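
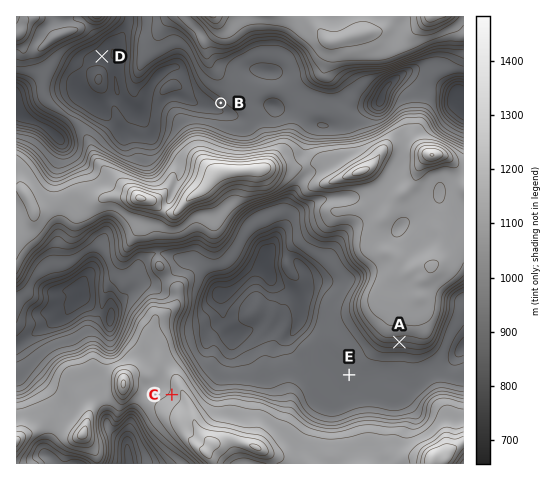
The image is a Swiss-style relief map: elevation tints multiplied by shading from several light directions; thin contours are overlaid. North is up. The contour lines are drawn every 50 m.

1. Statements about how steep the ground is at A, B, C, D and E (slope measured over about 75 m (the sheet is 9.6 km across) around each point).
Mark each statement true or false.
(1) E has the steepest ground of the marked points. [false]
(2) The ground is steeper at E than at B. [false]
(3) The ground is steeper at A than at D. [true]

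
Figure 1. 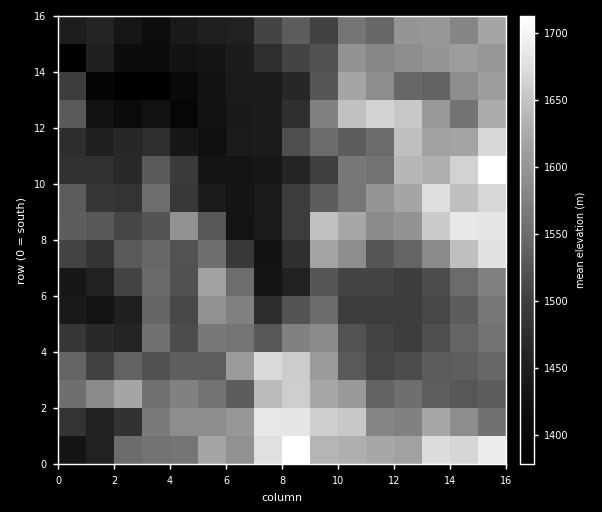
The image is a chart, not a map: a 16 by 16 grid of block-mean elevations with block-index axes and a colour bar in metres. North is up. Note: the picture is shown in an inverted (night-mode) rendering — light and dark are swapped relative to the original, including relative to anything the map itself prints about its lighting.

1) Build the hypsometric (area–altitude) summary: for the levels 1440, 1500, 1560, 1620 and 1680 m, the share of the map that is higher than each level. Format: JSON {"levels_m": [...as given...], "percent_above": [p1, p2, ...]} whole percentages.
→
{"levels_m": [1440, 1500, 1560, 1620, 1680], "percent_above": [86, 66, 37, 18, 5]}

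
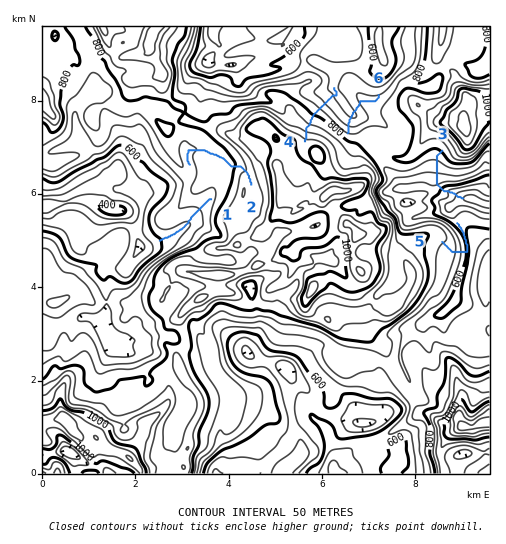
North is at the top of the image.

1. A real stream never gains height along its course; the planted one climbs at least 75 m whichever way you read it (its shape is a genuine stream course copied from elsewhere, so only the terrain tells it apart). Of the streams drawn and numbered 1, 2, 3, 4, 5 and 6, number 6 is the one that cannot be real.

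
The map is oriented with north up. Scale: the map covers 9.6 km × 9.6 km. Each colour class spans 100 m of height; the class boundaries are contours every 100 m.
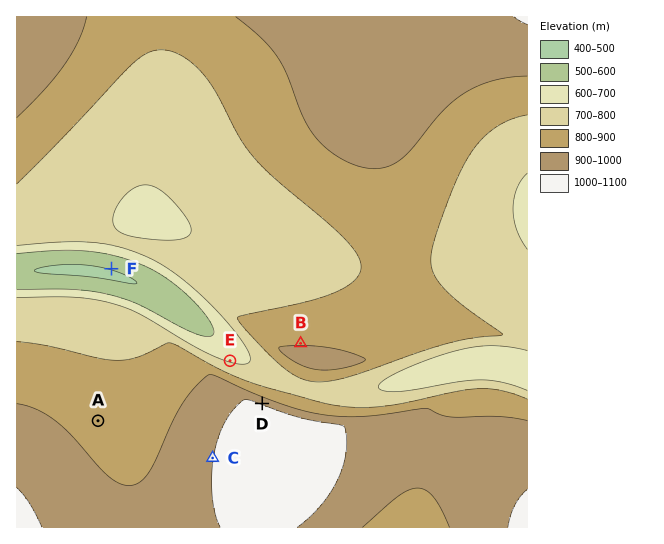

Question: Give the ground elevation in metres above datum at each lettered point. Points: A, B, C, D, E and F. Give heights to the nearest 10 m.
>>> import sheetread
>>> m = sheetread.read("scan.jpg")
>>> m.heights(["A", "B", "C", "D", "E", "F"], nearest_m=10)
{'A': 870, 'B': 890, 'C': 1000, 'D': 980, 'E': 690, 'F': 500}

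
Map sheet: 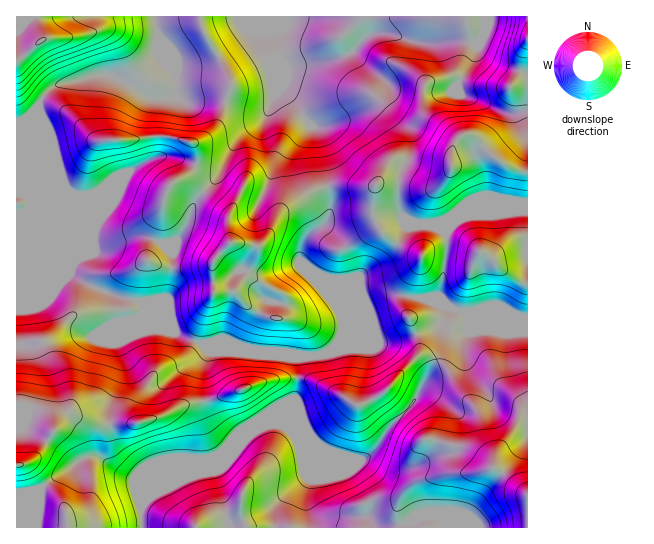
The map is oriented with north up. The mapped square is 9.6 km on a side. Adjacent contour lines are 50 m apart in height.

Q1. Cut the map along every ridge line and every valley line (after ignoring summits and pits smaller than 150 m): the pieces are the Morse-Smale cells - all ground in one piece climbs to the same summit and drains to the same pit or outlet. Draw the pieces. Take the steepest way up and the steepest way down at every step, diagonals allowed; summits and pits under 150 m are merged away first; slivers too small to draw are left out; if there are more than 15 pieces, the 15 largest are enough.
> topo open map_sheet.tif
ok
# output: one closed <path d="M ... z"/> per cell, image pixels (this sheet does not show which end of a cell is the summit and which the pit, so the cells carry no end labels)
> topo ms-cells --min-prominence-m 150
<path d="M485 16l-330 0 4 19 17 40 0 19-3 3-20 2-40-23-16-1-22 6-12 2-12 5-8 9-4 10-12 12-11 4 0 90 9-1 7-7 9-24 1-57 1 86 27 65 24 13 20 8 27 7 2 7 14 14 40 19 10 1 7-3 11 0 29 10 28 1 15 7 0 28-2 11-54 33-22 24-36 16-16 16-18 10-8 9 1 22 386-1 0-209-10-1-20-8-19 0-14 4-35-14-12 0-17-4-19 0-15 5-8 15-16 17 0-13-7-14-32-35-4-8 0-11 4-10 5-6 16-12 6-14-11-71-4-9-11-10-14-21-10-8-2-7 0-23 11 8 48-9 13-6 15-16 8-4 15 0 29 10 49-2 7 3 9-9z"/><path d="M527 16l-41 0-3 19-9 9-7-3-49 2-29-10-15 0-8 4-15 16-13 6-48 9-11-7 0 22 2 7 10 8 14 21 11 10 3 5 12 67-2 14-4 8-16 12-8 11-1 16 4 8 32 35 7 14 0 13 16-17 8-15 15-5 19 0 17 4 12 0 35 14 14-4 19 0 20 8 10 0z"/><path d="M42 124l-1 57-9 24-7 7-9 2 0 313 125 1 0-22 8-9 18-10 16-16 36-16 22-24 54-33 2-11 0-28-15-7-28-1-29-10-11 0-7 3-10-1-40-19-14-14-2-7-27-7-20-8-24-13-27-65z"/><path d="M154 16l-137 0-1 106 11-3 12-12 4-10 8-9 12-5 12-2 22-6 16 1 40 23 20-2 3-3 0-19-17-40z"/>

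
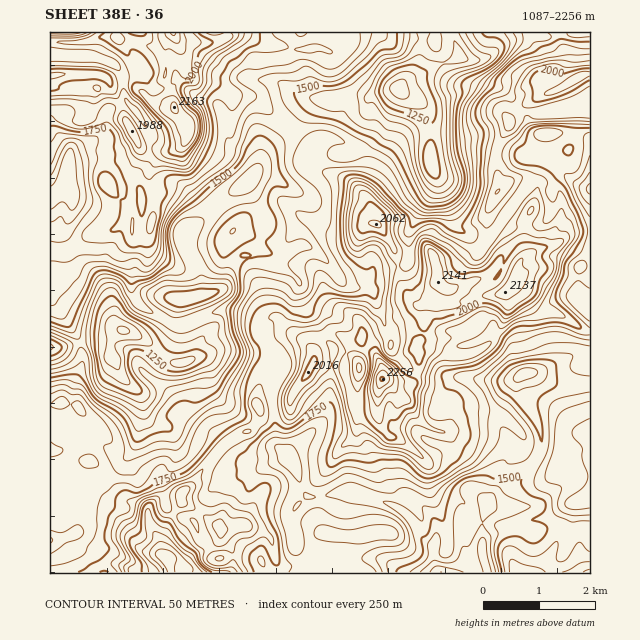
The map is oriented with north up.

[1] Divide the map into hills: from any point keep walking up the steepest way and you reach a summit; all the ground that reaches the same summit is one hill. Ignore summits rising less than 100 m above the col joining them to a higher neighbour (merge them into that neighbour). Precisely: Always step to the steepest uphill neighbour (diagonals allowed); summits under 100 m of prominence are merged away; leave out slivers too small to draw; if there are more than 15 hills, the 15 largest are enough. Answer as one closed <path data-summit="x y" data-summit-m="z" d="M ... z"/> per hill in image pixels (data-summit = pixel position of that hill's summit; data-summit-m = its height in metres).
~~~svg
<path data-summit="383 379" data-summit-m="2256" d="M246 184l-25 16-23 24-13 10-2 6 3 10 14 24 2 19-5 4-19 3-13 26-13 12-8 2 6 3 13 14 10 6 10 0 38-13 50 5 10 4 1 12-10 21 3 46 3 9 7 5 10 14 7 23 5 7-11 10-6 11 0 9 6 22 13 14 5 2-6 2-6 7 185 0 1-4-6-17 0-31 6-18 16-9 30-30 7-16 0-15-13-28 0-12-4-15-3-2-7 4-19 1-26-4-37 0-21-7-19-20-10-36-7-18-5-6-20-3-5-3-14-18-15-14-9-6-9 0-14 9-11 0-15-8 6-16 1-11z"/><path data-summit="173 33" data-summit-m="2212" d="M422 32l-372 0 0 22 41 2 11 3 14 7 6 11 23-6 2 10 6 7 16-1 8-9 21 19 11 3 10 6 5 13 4 21 7 6 11 3 6 6 5 6 0 8 7-15 31-27 19-26 5-3 13 0 20-5 18 4 4-3 26-6 13-14 6-12 4-21z"/><path data-summit="167 558" data-summit-m="2249" d="M126 331l-5 0-7 6-2 6 0 12 9 21 20 20 2 18-5 13-1 14-6 11-16 19-10 7-10 3-5 5-8 23-4 21-4 4 5 11 17 14 6 14 199 0 7-7 6-2-18-16-6-22 0-9 3-7 14-14-5-7-7-23-10-14-7-5-3-9-3-46 10-21-1-12-10-4-50-5-38 13-10 0-10-6-13-14z"/><path data-summit="438 282" data-summit-m="2141" d="M566 176l-6 1-9 12 1 18-6 14-10 4-21 1-13-7-17 26-28-18-22-51 0 10-16 26-10 21-2 29-5 4-28 4-6 11-9 7 8 0 7 5 11 30 1 10 4 7 0 7 21 23 21 7 37 0 9 3 29 1 19-8 14-2 31-15 19-1 0-50-7-6-5-16 1-15 2-2 9-1 0-76-13-5z"/><path data-summit="580 76" data-summit-m="2086" d="M590 32l-21 0-12 4-28 0-17 3-11 6-17 14-15 1-12-3-25 10-7 6-20 8-5 5-1 3 3 4 17 8 9 12 3 18 0 34 26 62 26 18 5-2 16-27 24-31 7-16 0-11 3-1 3-17 4-7 28 0 17 5z"/><path data-summit="376 224" data-summit-m="2062" d="M398 88l-21 6-6 5 0 32-6 13-10 9-23 2-13 5-25 26-4 1-26-13-8 0-9 9 18 37-1 11-6 13 2 5 13 6 11 0 14-9 9 0 9 6 17 16 5 10 12 9 12 0 12-17 28-4 5-4 2-29 10-21 16-26 0-12-5-17 1-26-3-18-9-12-12-6z"/><path data-summit="583 499" data-summit-m="1683" d="M535 373l-9 0-3 3 4 10 1 19 13 28 0 15-7 16-30 30-16 9-6 18 1 21 4-6 18-7 30 3 17-7 10 0 8 10 10-7 10 0 0-143-34-1z"/><path data-summit="174 107" data-summit-m="2163" d="M145 71l-22 5 0 14 3 10 14 16 10 18-2 28-12 14 5 20 11-2 18-8 11 1 18 19 1 16 21-22 25-16 6-6 5-7 0-10-11-12-11-3-7-6-7-30-6-8-17-5-21-19-8 9-16 1-6-7z"/><path data-summit="55 75" data-summit-m="2061" d="M64 55l-14 0 0 142 9-4 6-8 4-31 5-5 27-13 5-6 1-17 7-6 13-5-4-12 0-12-7-12-25-10z"/><path data-summit="590 572" data-summit-m="1662" d="M562 525l-10 0-17 7-30-3-18 7-5 7 0 9 6 20 102 1 0-43-10-2-10 7z"/>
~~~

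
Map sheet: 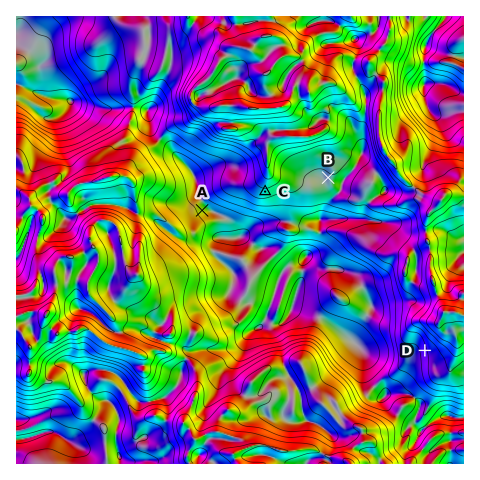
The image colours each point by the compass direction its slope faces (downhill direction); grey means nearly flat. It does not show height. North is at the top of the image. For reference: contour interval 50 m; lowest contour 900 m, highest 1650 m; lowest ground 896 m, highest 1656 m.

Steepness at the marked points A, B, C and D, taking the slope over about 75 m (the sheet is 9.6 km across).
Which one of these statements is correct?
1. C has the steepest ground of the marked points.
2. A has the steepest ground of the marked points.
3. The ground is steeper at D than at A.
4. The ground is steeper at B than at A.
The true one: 3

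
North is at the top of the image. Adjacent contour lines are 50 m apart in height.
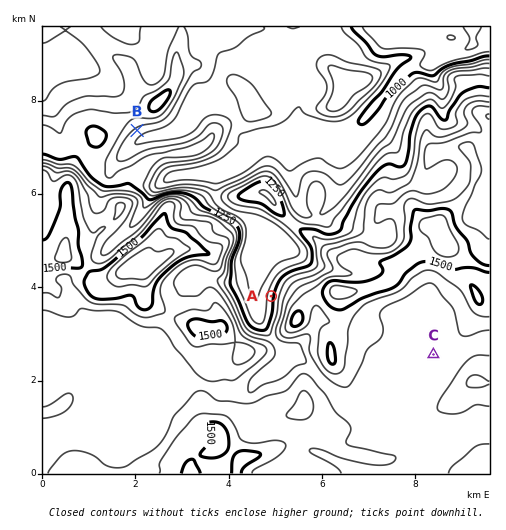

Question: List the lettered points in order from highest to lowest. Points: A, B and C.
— C A B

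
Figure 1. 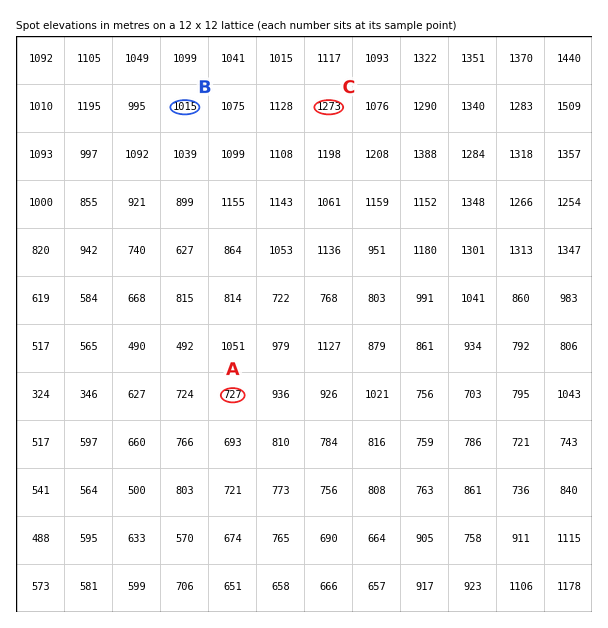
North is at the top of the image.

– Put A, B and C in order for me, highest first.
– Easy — C B A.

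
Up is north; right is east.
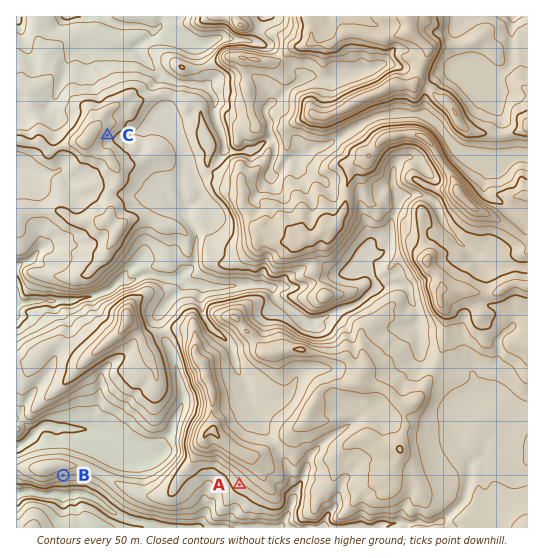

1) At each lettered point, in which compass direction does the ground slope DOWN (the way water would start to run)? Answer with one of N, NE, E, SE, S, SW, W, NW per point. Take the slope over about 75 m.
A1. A SW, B S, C SE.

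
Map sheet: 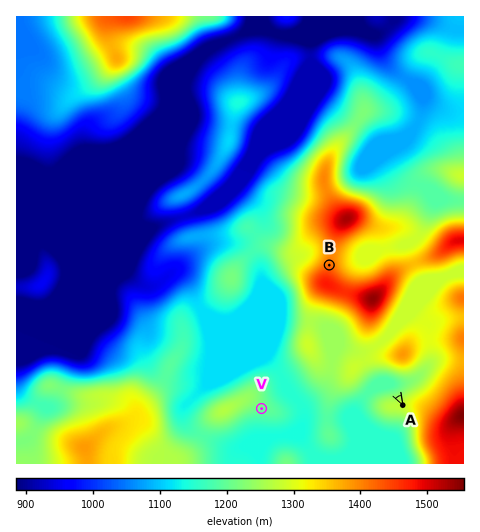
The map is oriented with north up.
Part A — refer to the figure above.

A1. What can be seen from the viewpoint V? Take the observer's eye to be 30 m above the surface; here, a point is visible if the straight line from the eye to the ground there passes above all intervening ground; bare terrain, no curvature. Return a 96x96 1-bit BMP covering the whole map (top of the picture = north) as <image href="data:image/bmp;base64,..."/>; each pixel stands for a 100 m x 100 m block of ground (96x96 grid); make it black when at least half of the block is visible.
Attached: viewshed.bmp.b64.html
<image width="96" height="96" href="data:image/bmp;base64,Qk2+BAAAAAAAAD4AAAAoAAAAYAAAAGAAAAABAAEAAAAAAIAEAAATCwAAEwsAAAIAAAAAAAAA////AAAAAAAAAOfwP///8/8AD/gAAOfwf/////AAD/AAAff5/////+AAH/AAAff//////+AAP/AAAPP//////+AAf/AAAHn/gP////AB//AAAD3+AA////AD//AAABwcAAf///AH//gAAAAMAAf//+AP//wAAAAAAA///+Afv/4AAAAAAAf//+Afv/4AAAAAAAf//+Afv/8AAAAAAAP///Af//8AAAAAAAD///Af//8AAAAAAAA///gP//8AAAAAAAAf//4D//4AAAAAAAAH//4AP/4AAAAAAAAD//8AH/4AAAAAAAAB//8AD/4AAAAAAAAB//8AEf4AAAAAAAAB/88AcH8AAAAAAAAB/4cB4D8AAAAAAAAB/wcD4A8AAAAAAAAB/wMD4AcAAAAAAAAB/gDj4AMAAAAAAAAB/gDx4AEAAAAAAAAD/AD4YAAAAAAAAAAD+AD4YAAAAAAAAAAD+AD4IAAAAAAAAAAH/AD4AAAAAAAAAAAH/AH4AAAAAAAAAAAP/gH4AAAAAAAAAAAP/wf4AAAAAAAAAAAP///4AD8AAAAAAAAf///4AB8AAAAAAAef///wAB8AAAAAAA////4AAA4AAAAAAB////AAAAAAAAAAAB///8AAAAAAAAAAAA///wAAAAAAAAAAAAH//AAAAAAAAAAAAAD/8AAAAAAAAAAAAAD/8AAAAAAAAAAAAAB/8AAAAAAAAAAAAAA/8AAAAAAAAAAAAAA/8AAAAAAAAAAAAAAeGAAAAAAAAAAAAAAADAAAAAAAAAAAAAAgDgAAAAAAAAAAAABgD4AAAAAAAAAAAADgD8AAAAAAAAAAAAAAD+AAAAAAAAAAAAAAD+AAAAAAAAAAAAAAAAAAAAAAAAAAAAAAAAAAAAAAAAAAAAAAAAAAAAAAAAAAAAAAAAAAAAAAAAAAAAAAAAAAAAAAAAAAAAAAAAAAAAAAAAAAAAAAAAAAAAAAAAAAAAAAAAAAAAAAAAAAAAAAAAAAAAAAAAAAAAAAAAAAAAAAAAAAAAAAAAAAAAAAAAAAAAAAAAAAAAAAAAAAAAAAAAAAAAAAAAAAAAAAAAAAAAAAAAAAAAAAAAAAAAAAAAAAAAAAAAAAAAAAAAAAAAAAAAAAAAAAAAAAAAAAAAAAAAAAAAAAAAAAAAAAAAAAAAAAAAAAAAAAAAAAAAAAAAAAAAAAAAAAAAAAAAAAAAAAAAAAAAAAAAAAAAAAAAAAAAAAAAAAAAAAAAAAAAAAAAGAAAAAAAAAAAAAAAAAAAAAAAAAAAAAAAAAAAAAAAAAADAAAAAAAAAAAAAAAH4AAAAAAAAAAAAAAP+AAAAAAAAAAAAAAP/AAAAAAAAAAAAAAf/gAAAAAAAAAAAAA7/wAAAAAAAAAAAAA8/4AAAAAAAAAAAAA8H4AAAAAAAAAAAAA+H8AAAAAAAAAAAAA+H+AAAAAAAAAAAAB+P/gAAAAAAAAAAAH///4AAAAAAAAAAAH///+AAAAAAAAAAAH////gAAAAAAAAAAB/////AAAAAAAAAAAB////gAAAAAAAA="/>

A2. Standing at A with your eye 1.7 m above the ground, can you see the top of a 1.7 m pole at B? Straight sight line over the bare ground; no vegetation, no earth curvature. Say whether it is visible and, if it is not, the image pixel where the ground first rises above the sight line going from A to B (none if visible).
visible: false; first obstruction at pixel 364 330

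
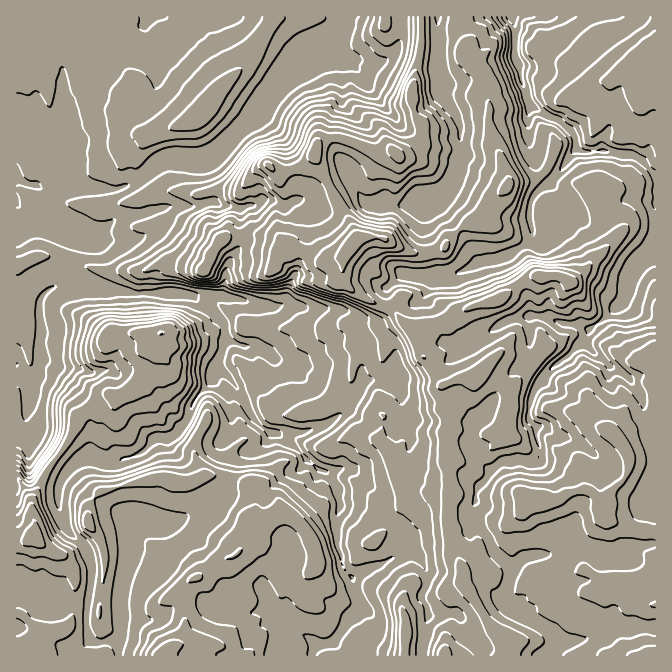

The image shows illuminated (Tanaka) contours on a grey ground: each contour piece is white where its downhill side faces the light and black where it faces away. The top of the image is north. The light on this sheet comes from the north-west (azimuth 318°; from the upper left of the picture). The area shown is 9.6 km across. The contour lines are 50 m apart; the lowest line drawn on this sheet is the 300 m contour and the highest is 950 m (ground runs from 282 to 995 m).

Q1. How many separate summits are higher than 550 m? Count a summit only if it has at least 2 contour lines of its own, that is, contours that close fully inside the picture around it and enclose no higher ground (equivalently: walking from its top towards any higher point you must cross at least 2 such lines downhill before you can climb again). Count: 3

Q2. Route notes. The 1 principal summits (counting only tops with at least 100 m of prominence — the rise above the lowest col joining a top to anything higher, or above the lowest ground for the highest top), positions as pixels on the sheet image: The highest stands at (528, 498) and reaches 995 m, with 713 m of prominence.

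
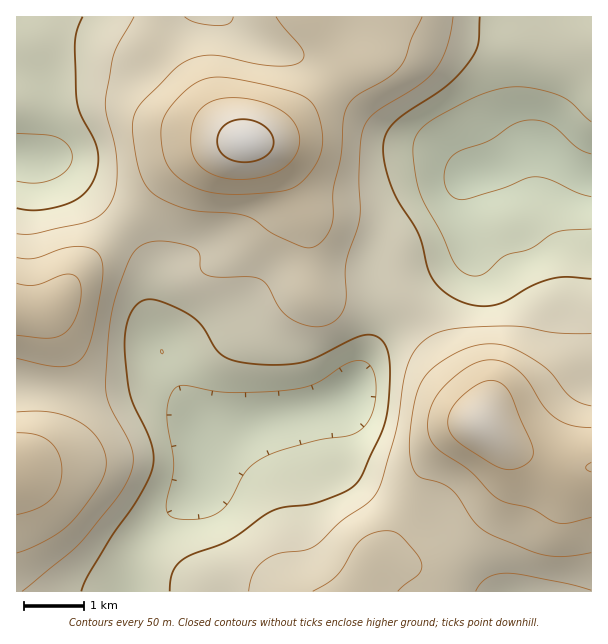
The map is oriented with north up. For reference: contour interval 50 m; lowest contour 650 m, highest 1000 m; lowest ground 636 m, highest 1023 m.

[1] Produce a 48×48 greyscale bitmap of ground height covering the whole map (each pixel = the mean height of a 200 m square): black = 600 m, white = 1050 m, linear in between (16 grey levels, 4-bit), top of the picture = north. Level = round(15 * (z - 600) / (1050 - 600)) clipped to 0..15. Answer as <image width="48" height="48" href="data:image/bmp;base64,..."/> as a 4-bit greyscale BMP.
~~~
<image width="48" height="48" href="data:image/bmp;base64,Qk32BAAAAAAAAHYAAAAoAAAAMAAAADAAAAABAAQAAAAAAIAEAAATCwAAEwsAABAAAAAAAAAAAAAAABEREQAiIiIAMzMzAERERABVVVUAZmZmAHd3dwCIiIgAmZmZAKqqqgC7u7sAzMzMAN3d3QDu7u4A////AHdmVVRERFVmZmd3iIiJmYiIiId2ZmZnd3d2ZVRERFVmZmd3eIiImZiIiId3d3d3d4h3ZlVERFVVZmZ3d3eImZiIiIiHd4iIiIiHdmVEREVVVWZnd3eIiZiIiIiIiImZmZmIh2VUREREVVZmZmd4iIiIiIiIiZmZmZmZh3ZURERERFVWZmZ3iIiIiIiJmZqqqqqpmHdlRDMzNEVVVVZmd4iIiIiZmqqqqqqqmYdlVDMzM0RFVVVWZ3iIiIiaqqq7u7uqmYh2VEMzMzRERFVVVniIiImau7u7u7u6qZh3ZUMyMzRERERFVneIiZmru7u7zLu6qZiHZUMiIzNEREREVWeJmaq7zMu8zLuqqZiHZUMiIzMzNERERWeJmqvMzMy7u7qqmZh3ZUMiIzMzMzM0RFeJq7zd3Mu7u6qpmYh2VEMiIyIjMzMzNFaJq83d3Mu6qpmZiId2VDMzMzIiIzMzM1aJq83d3LuqmYiIiHdlVDMzMzMzMyIiI0Z5q8zdzLqpmHiIiHdlRDMzMzMzMzMiI0Z4mrzMy7qZiHiIiHdlRDM0REREREMyI0Z4mqvMy6mYiIiIiHdlRDNERFVVVUQzM0V4iaq7upmIh4mZmIdlQzREVVVVVVVEREVniJmqqZiId5mqmYdlQzRFVVZmZmZVRFVnd4iJiId3d6qqqYdlRERFVWZmZmZmVVZmd3d3d3d3d7u6qYdlRERVVmZmZ3d2ZmZmZmZmZmZmZru7qpdlVVVVZmZmd3d3ZmZmZmVVVmZmZrq7qphmVVZmZmZneIh3ZmZmZVVEVVZmZqqqqph2ZmZmZmZ3eIh3ZmZmVURERFVVVZmqqph2ZmZnd3d3eIh3ZmZmVEMzRERVVZmZmZh3ZmZ3d3d3iIh3ZmZlVDMzNERERIiImYh3dmZ3d3iIiIiHZmZlVDMzMzNERHd3iIh3d3d3d4iIiZiHZmZlQzMzMzM0RGZmd3d3d3d3eIiJmZmHdmZVQzIzMzMzM1VWZmd3iIiIiImZmZmIdmVUMyIiMzMzM1RFVWZ3iImZmZmZmZmIdmVUMiIiIiIiIkRERVZ4iJmqqqqqqpmIdlVDMiESIiIiITMzRFZ4iZqrvMzLuqmIdlVDIhEREiIhETMzNFZ4maq8zd3cy6qYdlVDIhERERERETMzNFZ4mqu83e7tzLqYdlRDIiIREREREjMzRFZ4mqvM3u7t3LqYdlRDMiIiIRERIkRERVZ4mqvM3u7tzLqYdlVDMyIiIhESI0RERWd4mau83d3cy7qYd2VUQzMiIiIiM0REVWd4iaq8zMzMu6qYh3ZlRDMzIiIzNEREVWd4iZqru7u7qqmZiId2VUQzMzMzREREVWd3iJmqqqqqmZmZmYiHZlREREREREREVWZ3eImZmZmZmZmZmZiIdlVERERFVURFVWZ3eIiImIiIiImZmZiId2VVVVVVVURVVWZ3d4iIiHd4iJmZmYiIh2VVVVVVVUVVVWZnd3d3d3d4iZmZiIiIh2ZVVVVVVURVVVZnd3d3d3eImZmYiIiIh3ZVVVVVVQ=="/>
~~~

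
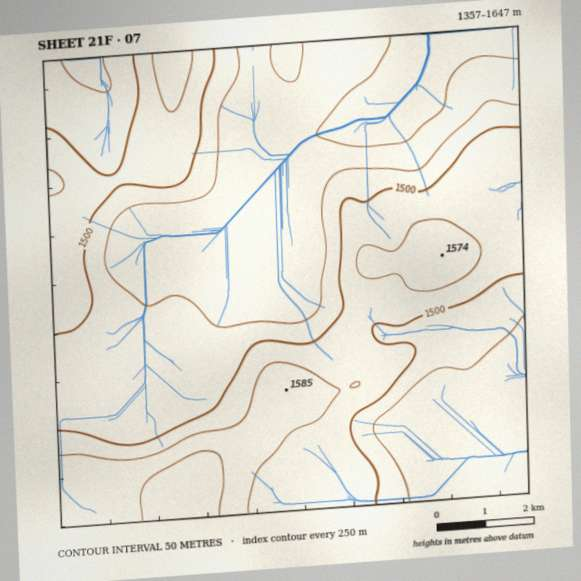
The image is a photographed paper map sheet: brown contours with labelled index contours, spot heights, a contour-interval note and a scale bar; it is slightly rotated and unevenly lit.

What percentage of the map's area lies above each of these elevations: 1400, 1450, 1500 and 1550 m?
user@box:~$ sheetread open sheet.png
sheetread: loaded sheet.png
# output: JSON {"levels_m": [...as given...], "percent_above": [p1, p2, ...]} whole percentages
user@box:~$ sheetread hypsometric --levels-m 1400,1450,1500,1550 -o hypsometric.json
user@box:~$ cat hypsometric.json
{"levels_m": [1400, 1450, 1500, 1550], "percent_above": [95, 64, 38, 13]}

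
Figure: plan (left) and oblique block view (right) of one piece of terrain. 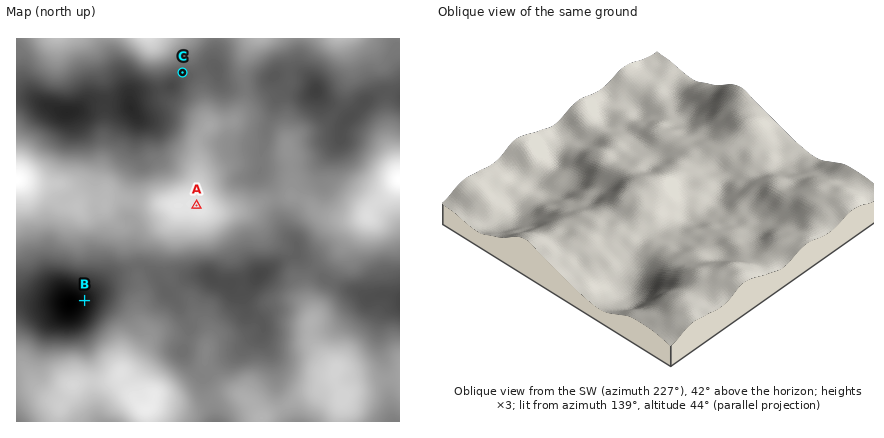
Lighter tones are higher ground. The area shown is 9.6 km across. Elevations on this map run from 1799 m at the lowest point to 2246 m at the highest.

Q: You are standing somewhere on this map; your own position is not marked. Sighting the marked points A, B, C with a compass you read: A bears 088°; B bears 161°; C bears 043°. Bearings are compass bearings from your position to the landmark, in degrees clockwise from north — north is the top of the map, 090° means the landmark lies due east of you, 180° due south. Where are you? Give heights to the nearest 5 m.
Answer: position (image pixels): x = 54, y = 211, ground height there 2125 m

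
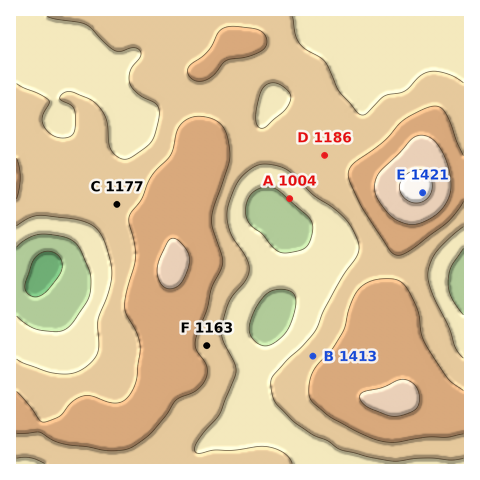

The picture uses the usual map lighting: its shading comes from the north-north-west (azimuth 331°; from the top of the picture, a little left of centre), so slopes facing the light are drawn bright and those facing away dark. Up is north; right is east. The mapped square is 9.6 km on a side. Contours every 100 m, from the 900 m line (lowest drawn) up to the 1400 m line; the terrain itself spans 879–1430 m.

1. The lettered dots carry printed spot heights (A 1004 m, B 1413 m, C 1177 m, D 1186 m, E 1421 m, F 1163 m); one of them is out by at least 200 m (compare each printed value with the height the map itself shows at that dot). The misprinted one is B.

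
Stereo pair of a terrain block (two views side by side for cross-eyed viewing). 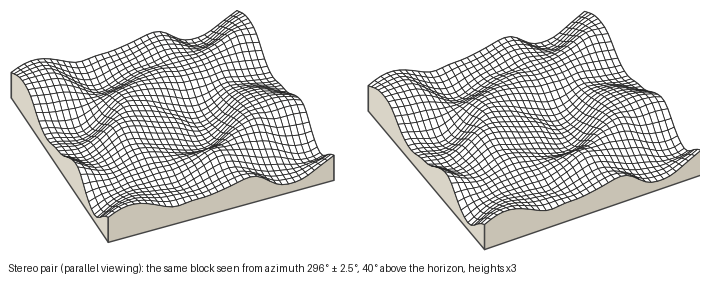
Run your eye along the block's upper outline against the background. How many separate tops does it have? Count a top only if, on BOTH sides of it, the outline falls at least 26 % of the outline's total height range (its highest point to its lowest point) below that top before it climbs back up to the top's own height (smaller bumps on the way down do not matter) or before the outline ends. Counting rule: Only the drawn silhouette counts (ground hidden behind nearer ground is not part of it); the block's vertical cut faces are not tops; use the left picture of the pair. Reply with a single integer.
1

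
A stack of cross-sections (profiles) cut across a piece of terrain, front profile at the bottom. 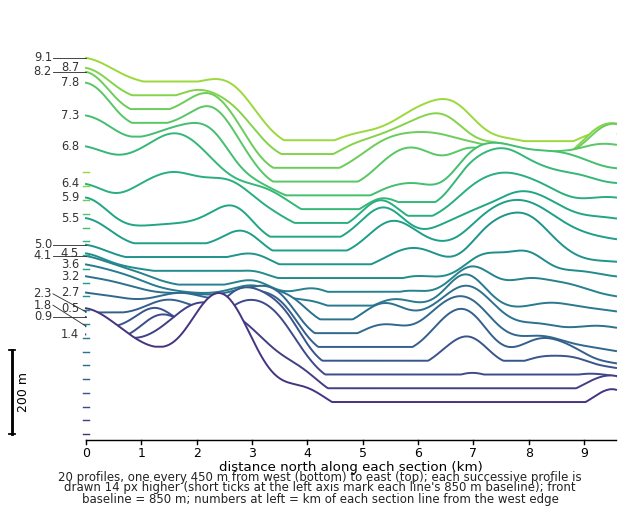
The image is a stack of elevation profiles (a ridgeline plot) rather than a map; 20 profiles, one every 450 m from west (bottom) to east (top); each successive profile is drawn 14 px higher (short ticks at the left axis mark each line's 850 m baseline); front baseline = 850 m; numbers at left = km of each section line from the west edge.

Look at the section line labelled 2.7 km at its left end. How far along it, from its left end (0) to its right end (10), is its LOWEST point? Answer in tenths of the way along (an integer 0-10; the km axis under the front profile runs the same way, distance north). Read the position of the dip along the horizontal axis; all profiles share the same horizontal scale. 10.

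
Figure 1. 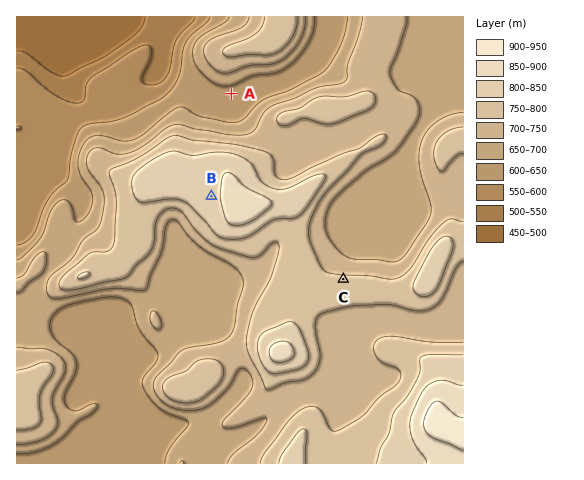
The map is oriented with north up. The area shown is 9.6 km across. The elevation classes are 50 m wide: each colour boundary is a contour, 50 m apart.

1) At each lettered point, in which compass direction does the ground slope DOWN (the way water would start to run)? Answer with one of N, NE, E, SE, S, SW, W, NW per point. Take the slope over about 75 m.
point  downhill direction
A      S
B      W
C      N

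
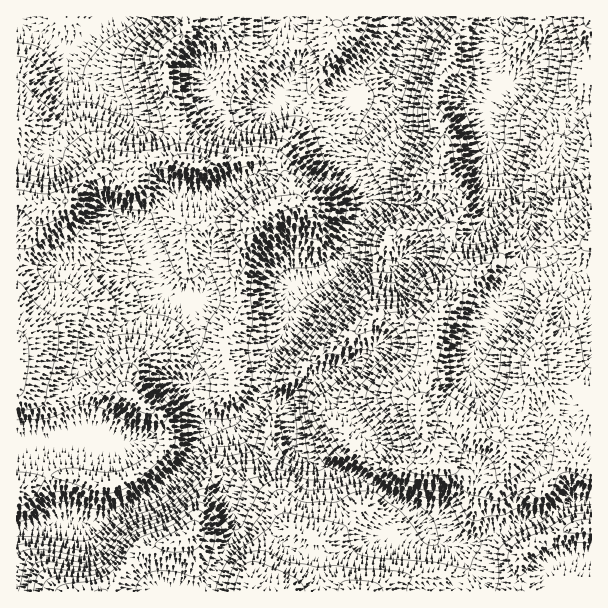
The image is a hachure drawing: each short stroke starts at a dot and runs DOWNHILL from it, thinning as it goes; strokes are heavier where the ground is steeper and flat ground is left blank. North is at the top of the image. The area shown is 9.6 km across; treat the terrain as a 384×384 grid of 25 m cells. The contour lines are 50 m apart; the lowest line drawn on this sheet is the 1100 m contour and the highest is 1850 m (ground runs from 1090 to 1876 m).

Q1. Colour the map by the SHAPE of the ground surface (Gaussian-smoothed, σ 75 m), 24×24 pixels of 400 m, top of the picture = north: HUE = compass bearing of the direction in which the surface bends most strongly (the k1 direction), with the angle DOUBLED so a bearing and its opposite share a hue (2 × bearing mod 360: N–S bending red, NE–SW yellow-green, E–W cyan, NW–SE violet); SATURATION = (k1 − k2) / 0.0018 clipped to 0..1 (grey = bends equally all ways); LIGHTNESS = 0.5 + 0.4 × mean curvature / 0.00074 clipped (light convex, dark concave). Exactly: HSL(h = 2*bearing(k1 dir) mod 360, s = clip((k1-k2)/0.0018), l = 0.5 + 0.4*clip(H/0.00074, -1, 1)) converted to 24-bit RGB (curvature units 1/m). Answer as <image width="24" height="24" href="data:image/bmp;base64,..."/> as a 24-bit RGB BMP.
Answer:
<image width="24" height="24" href="data:image/bmp;base64,Qk32BgAAAAAAADYAAAAoAAAAGAAAABgAAAABABgAAAAAAMAGAAATCwAAEwsAAAAAAAAAAAAAE0uj0vLqob724pj+3m2OZ2VVcmxScpJMHE1549rGgaa3mI6+W0eYhb6/mpjDt4rHkGe+hW64VHSVZlhzv5RHaZdQeYGIfn6IUeD3hr13UUMzIRYy/s3d1YTVmXyplL19A2dts9OVtGxcbS8wi4pWYpZFV2o/dnJBh4tNiUxNh0VeUk6Hwajk13i0VnI7a203KDIBSUkPTkIiCy8dUtmT59T38MX+7t3iKYXMIx1eyFRkkrnIj528q22deWthbYdqYZNmcUlgmj9DTp45EXIa3iBG56P52Mr7kNKJLVg+WUEsboQXCjMACTMAhjFy+uLRaxmGUDp1sLJ+a7VtiG+clVS4z7XXjjyvShENWmEul7VMqnBskntDlnYSA2AASV0H36XdnlDkla/o0df179L5Ea4tADMU/9RGfwqHjL/Gm8zLoLnNY0aZgDsnVQkAngAfh+LUbqPDT9ikc2usr2HDdtrg6W/IfDW3g31cZY5oh5NddHBPbH1N8JbNLeiwAGFDxWrho0ea5uoxTBAgUQIMmScRavn6hrXv5WObjMiPeFmiZEtjw8iTSZCPg1qoh6K+e35NcH1Td35qfnJsckw8YGEe4fa1Cyo9W2smNCNM+PXAHgQvvjg+xfPScTNXRjEszM58f7p5cE2kjKXSjaa0hWeYX4tmhH9nYb16YrquT2CGbjZGwkSTzv3ysLzuVxB/s4I+ClYs7sw/FAAz2PPavz+joUSpb5OuueW5cJa0hMvRZDuRuFhdj1hac5V3d3WLuLeaX5CROTy8jITi1/Tnmc46OBgWRydUxqKZiobJKACqCsXWIO4Xf2nBhG/PwLPSpbp/tsFsNlZfSz1cv2l6ro19cJ6QbIqXqJyHkXx8O3lpO3Nqz72W0FiYiGCvNU+YlreDn6x3A0JZ6LX4/lCWHTIJFWgRp2tP1Gpm2NdtL0RkQD95qG2s1cy4cHiQXn6An5yNnIuTg22BMGdPXqdIq26IqoWiOjV8vqONp6p0M3RzBi4m44Ph/c78VtCrDyQVwcxd7uC4L1BfKl5pXqCj1qiVgmqkgWKag6mDn3ScpHigfYecUpBqU3dQkGBbUlF/o4pqz8maSVuJKU5cG3BZunao+dLuy9//jGnv89XOkl2zMltoMWFb0cOLfU6mpG6HnKhzd2SKkY2cgYKfkmSReGF8gltbaX5chmBQz+F8ODtVV3RxG2lFIWli8PTXNSRioiar7+Xb81OhV342OGVgOa87u2FkiZlsnpJGR2E9kX1IiHxQZ4KJal+Am19+ZKqHY0mj6cB4OU5GTGJFZIgzBi0boYQBVj4EDVAYtUsdvoXf8dP4JnbfZ2uxjWVRlHRIwGNvYX9RVKJjd6GWZWaGckl7oZt3qIJrNSpd88yyiHRiNUNRvct2DVheFlHZ9dbkJzF3UtYpOs0QRGsz44agNyyimHvE06zXhFql0IyuRtVNO3NmXS4qOnVSj7ipk4G2JT7Z8Nvr7q/mWEbBs+K7S67EADMy2mFnxkbxqLnh5Lm3G2B1yZp6SCGJy8pxX75YpsTropXw+tHlRRBN11+pP+CNN18kY18VEEgXSJ5R1Ii9wrbo0+buomjUMhBSKg0Y7bQ/O5EZrO15NDJ0QngteR0YptWOo2u5hHgvLDcd4SZI4rj1iLPU3j6zmxXa0ef6QJjwDnQhIoAaseyUdlZBVR83dy+GH4qv3K/g7+XWXMRPOC5VMiZh3tKuU35DqIs4eJNNUIKDUJZ8jMBrUI/EkUrhaIjrYtdxcVfbnov2qqbxw4JweT1qbFSIO4mrX4KrLG5999Wjwsh1KCRMNDZUvMhtpVaCkMZwsLfISpy/ZpaphrCAbzFNTB0kt+FebqRWZEw2SHkqL0Ae03BOmEl5mHqYOXhjRYhzRhdb6f/MuUKCSTFsVWSeZax1rnlmXa1EqLN0YlJ6aIVVfz07bzZXlkZyy/ioRzhvoWlafm1LRWhPem1PsKxmX3FrmYiEJFh0KjCl//nMXDY7VWh0QH1ummmItFV1qKNnt7CNZ1JzcFFhiV2Ld0yTv49d4PefJyE9knJqq4iOX4eEPl1W0XFWPoM1YpBMI1JeGkZc/9vMcK+GR1eMfW9dOlxMmGV3wa2UrnNriUduZHx4ZoGJOF6zubHq/8zQK0laTo5Ycql6g2y4clTAi3S+1KCuTZFzTYt9CzVK7M6k6sawMSlotHajTnt6QWlY1qpRf2FVlnSAepOTZYZ2O2pUIFAg/XE+86PkeIjAgaipVHB/T0B2touJvaGqqqTGe4q2CVBxI2so/8ewMGyeRC6T3KK4Kiqs5dvR"/>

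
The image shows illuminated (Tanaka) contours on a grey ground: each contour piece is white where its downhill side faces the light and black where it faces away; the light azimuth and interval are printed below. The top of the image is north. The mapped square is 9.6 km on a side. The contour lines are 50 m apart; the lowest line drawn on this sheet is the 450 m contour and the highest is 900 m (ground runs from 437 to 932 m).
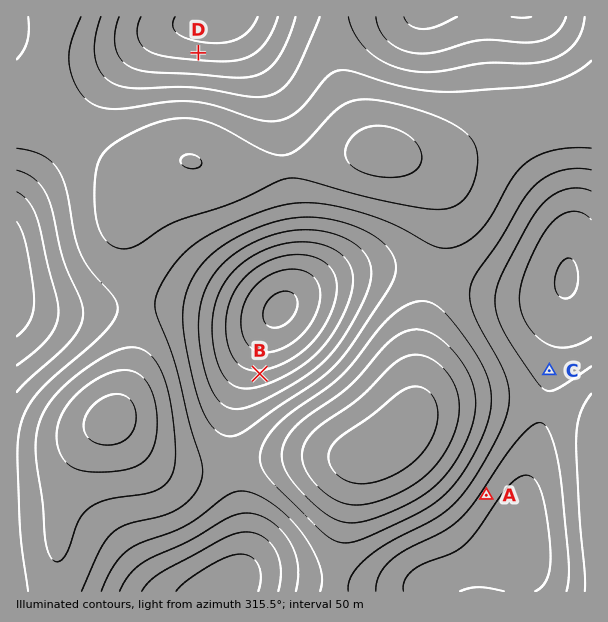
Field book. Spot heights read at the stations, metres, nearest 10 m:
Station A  630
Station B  560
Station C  630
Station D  580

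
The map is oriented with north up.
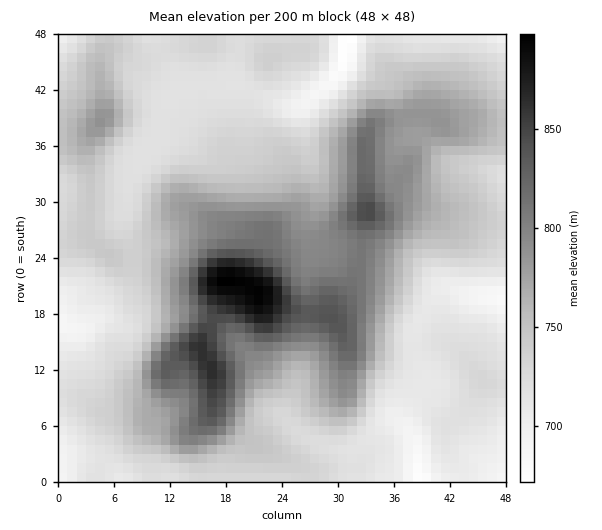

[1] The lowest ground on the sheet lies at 665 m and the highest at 900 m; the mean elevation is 755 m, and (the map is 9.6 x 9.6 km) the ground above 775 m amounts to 25.6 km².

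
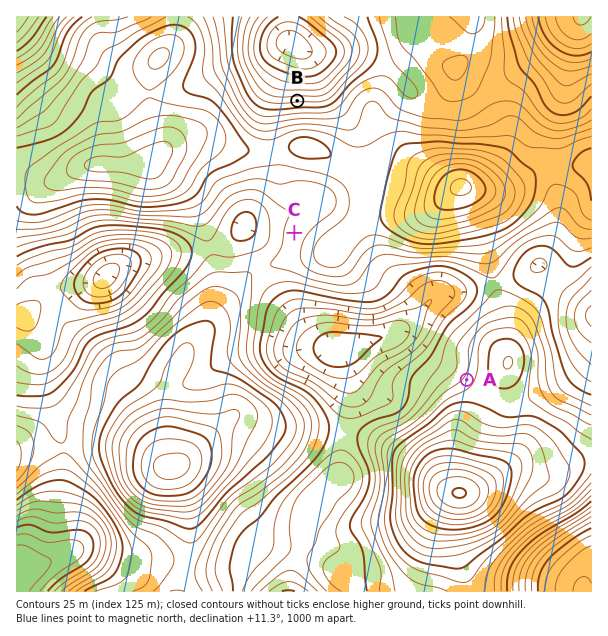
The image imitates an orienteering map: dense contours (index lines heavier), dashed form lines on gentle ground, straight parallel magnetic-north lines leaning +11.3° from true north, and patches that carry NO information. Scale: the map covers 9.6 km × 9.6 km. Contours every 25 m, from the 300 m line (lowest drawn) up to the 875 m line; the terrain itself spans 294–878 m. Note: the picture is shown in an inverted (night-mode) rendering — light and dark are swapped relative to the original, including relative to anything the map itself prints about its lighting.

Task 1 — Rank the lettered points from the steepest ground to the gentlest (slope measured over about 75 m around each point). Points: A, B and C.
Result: B A C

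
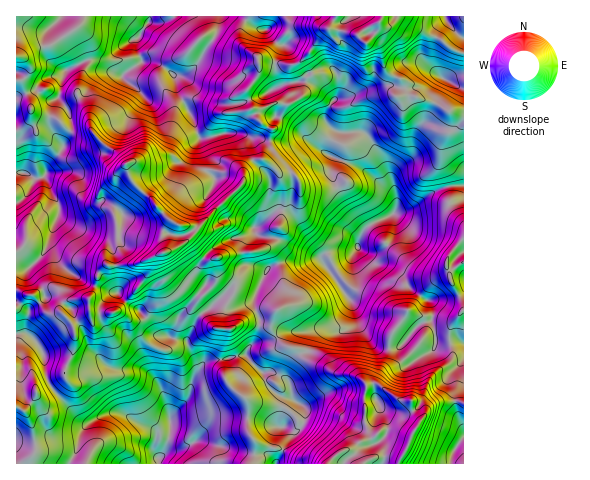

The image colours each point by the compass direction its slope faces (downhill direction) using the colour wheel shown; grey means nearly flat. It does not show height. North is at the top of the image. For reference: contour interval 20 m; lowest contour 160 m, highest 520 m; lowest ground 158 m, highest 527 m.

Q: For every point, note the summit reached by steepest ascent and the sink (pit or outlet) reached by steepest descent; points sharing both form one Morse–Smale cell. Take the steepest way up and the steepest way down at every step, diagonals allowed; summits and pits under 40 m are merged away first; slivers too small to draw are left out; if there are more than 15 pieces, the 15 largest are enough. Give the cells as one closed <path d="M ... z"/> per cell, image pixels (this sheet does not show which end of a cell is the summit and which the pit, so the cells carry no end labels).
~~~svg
<path d="M361 132l-25 0-10 22-25-18-13 6-17-1-1 9-6 8-12 3-7 7-2 10-11-6-24-2-9 10-16 10-19 21-3 0-11-14-17-13-18 24-1 7 6 36 10 12 4 1-30 2-6 8-4 17-5 7-22 2-12-12-10 1-11 6-8 0-10-4 0 43 10-1 12 11 6 12 1 18 4 9 16-8 9-28 2-11-3-11 17-13 19 2 9-3 14 9 11 0 4-2 9-17 1-20-4-8-2-15 7-4 4-1 2 2 5 15 10 11 23 14-5 6-1 6 6 7 21-18 14 8 13-1 4-4 13-29 7-6 13-3 19 1 14-3 10 13 14-9 13-15 10 4 11 0 6-4 10-14-1-20 3-5 0-14-6-19-11-23-11-16z"/><path d="M463 185l-23 4-13 7-14 11-20 6 0 24-5 7-10 8-11 0-10-4-13 15-14 9-10-13-14 3-25 0-14 8-8 16-5 12 0 8 6 19 9 0 2-2 1 6 9 14 7 4 11 1 8 12 32 14 18 2 9 8-2 14 1 25 7 15-12 4-9 7-9 2-13 13 69 0 16-33 17-25 8-4 12-1 13 2z"/><path d="M162 253l-11 5 2 15 4 8-1 20-10 17-3 2-11 0-14-9-9 3-19-2-17 13 3 11-2 11-9 28-15 9 32 38 8 1-10 11-3 17-7 12 206 1 13-27-6-10 3 0 8 4 4-1 6-10 0-13-12-8-2-15-4-5-14-7-10 0-16-16-36 4-6 2-7 9 1-4-9-19-1-9 9-20 5-5-6-7 1-6 5-6-19-11-12-11z"/><path d="M445 16l-109 0-6 12-31 35-13 2-17-3-10 0 0 12-13 17 10 27 16 12-1 11 17 1 13-6 25 18 10-22 25 0 4 2 14 19 14 29 3 13 0 17 6 0 11-5 14-11 13-7 23-4 1-74-16-1-10-6-27-9-11 1 4-6-1-9-17-11-7-24-11-5 8-9 3-10 6 4 4 0 8-6 3 0 12 8 29 11 8 9 14 5 1-14-14-13z"/><path d="M218 16l-67 0-15 24 0 7 6 14-3 3-19 12-9-5-8-8-12-4-24 11-5 11-4 16 10 14 4 13-2 7 13 2 8-3 11 13 16 11 8 10 7 18 20 18 8 11 3 0 19-21 16-10 9-10 24 2 11 6 2-10 10-8 8 0 7-10 0-9-11-4-9 0-11-4-14 0-25 5-7-19-16-28-2-15 10 0 13-13 19-30z"/><path d="M91 130l-8 3-13-1-6 9-2 10-16 16-1 9-11 2-10-6-8 1 0 117 10 5 8 0 11-6 10-1 12 12 22-2 5-7 4-17 6-8 31-2-5-1-10-12-6-36 1-7 19-25-5-7-3-12-7-10-17-11z"/><path d="M335 16l-115 0-3 17-19 30-13 13-10 0 2 15 16 28 6 19 11-1 15-4 14 0 11 4 9 0 11 4 2-11-16-12-10-27 13-17 0-12 10 0 17 3 13-2 31-35z"/><path d="M150 16l-133 0-1 86 12 3 3 5 7 4 19 5 13 11 2-6-4-13-10-14 7-26 18-9 9-3 11 4 8 8 12 5 19-15-6-14 0-7 12-16z"/><path d="M271 323l-2 2-10 1-3 13-8 9-2 7 16 17 10 0 14 7 4 5 2 15 13 11-2 14-5 6-4 1-8-4-3 0 6 10-13 26 52 1 14-13 9-2 9-7 11-4-6-15 0-41-8-6-18-2-32-14-8-12-11-1-7-4-9-14z"/><path d="M400 20l-3 0-8 6-4 0-6-4-3 10-8 9 11 5 7 24 17 11 1 9-4 6 11-1 21 6 16 9 15 0 1-21-16-8 16-7 0-20-15-6-8-9-29-11z"/><path d="M49 385l-13 6-1 7-11 13 8 15 4 20 0 5-7 9 0 4 40 0 8-13 3-17 8-10-7-3z"/><path d="M460 401l-21 1-11 7-14 22-15 33 65-1 0-59z"/><path d="M24 102l-8 1 0 69 11 2 7 4 6 0 5-3 1-8 16-16 8-20-13-12-19-5z"/><path d="M26 333l-10 2 1 129 11 0 2-6 6-7-2-21-10-19 11-13 1-7 14-7-5-10-2-21-8-13z"/><path d="M202 315l-5 4-9 20 1 9 10 23 5-9 6-2 36-5 2-7 8-9 2-14-15-2-11 6-16 0-5-3z"/>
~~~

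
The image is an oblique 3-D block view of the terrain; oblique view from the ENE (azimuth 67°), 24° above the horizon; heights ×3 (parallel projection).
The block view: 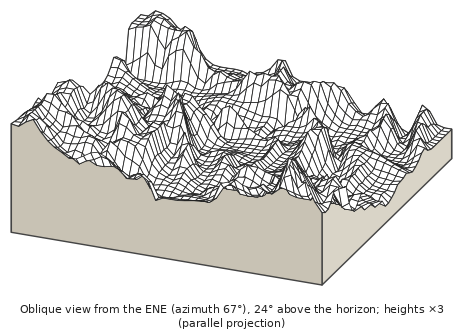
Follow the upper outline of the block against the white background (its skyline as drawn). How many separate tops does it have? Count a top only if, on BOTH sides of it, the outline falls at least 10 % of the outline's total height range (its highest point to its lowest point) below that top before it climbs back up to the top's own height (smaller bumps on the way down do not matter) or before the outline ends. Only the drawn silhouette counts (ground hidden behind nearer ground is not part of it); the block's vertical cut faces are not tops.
5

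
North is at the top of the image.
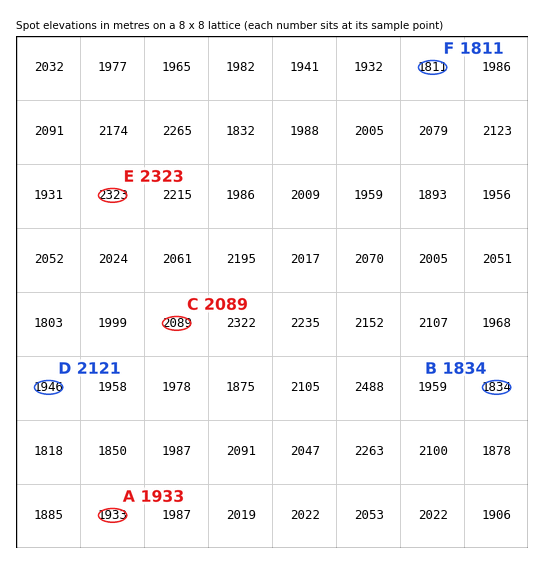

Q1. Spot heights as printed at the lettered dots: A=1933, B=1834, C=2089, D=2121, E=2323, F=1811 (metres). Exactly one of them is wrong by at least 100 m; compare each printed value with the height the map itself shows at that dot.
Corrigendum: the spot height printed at D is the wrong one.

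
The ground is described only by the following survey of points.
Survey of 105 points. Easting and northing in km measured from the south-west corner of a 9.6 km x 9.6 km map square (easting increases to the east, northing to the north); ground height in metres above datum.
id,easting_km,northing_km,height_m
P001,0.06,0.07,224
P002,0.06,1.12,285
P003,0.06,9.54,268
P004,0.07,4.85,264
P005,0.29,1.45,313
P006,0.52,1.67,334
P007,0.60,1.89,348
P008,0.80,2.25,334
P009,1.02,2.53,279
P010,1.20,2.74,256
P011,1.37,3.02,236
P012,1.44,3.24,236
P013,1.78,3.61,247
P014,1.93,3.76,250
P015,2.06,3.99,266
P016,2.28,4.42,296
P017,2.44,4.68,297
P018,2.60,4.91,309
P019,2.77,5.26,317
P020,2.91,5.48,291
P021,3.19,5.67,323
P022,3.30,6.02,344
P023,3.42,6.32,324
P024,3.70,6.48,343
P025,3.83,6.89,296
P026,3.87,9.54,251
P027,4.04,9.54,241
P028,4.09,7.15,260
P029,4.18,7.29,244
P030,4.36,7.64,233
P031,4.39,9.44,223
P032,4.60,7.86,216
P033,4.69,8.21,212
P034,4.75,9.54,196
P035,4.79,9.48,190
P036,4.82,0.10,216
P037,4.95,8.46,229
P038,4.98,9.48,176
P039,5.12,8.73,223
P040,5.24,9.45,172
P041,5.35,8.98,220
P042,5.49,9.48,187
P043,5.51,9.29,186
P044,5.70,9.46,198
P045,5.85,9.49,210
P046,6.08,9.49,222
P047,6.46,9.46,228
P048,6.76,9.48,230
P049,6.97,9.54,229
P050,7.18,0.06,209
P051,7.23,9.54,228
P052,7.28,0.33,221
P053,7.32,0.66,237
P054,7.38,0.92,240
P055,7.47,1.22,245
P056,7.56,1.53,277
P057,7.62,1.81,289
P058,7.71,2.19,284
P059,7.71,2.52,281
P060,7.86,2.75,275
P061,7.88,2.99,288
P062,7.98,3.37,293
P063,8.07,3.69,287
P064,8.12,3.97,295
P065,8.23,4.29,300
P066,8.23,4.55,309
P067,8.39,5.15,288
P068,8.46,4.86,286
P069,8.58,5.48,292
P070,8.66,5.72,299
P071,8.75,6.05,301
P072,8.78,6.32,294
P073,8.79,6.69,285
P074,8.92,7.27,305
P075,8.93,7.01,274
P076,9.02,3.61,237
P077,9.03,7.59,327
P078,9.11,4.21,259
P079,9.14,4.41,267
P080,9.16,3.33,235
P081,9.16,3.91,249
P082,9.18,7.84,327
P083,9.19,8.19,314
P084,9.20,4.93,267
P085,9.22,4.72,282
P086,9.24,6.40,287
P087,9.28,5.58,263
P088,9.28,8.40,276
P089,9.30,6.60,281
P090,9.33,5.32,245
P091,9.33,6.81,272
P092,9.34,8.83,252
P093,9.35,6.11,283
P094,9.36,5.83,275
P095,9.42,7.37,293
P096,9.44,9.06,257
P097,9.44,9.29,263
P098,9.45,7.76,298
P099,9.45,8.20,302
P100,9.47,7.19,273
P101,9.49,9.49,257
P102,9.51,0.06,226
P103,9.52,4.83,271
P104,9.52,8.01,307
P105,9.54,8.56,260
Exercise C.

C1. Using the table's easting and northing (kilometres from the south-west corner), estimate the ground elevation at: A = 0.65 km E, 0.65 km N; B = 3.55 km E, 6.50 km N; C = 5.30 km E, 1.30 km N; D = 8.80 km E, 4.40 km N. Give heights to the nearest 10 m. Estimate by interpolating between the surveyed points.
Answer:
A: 310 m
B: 330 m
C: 290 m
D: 290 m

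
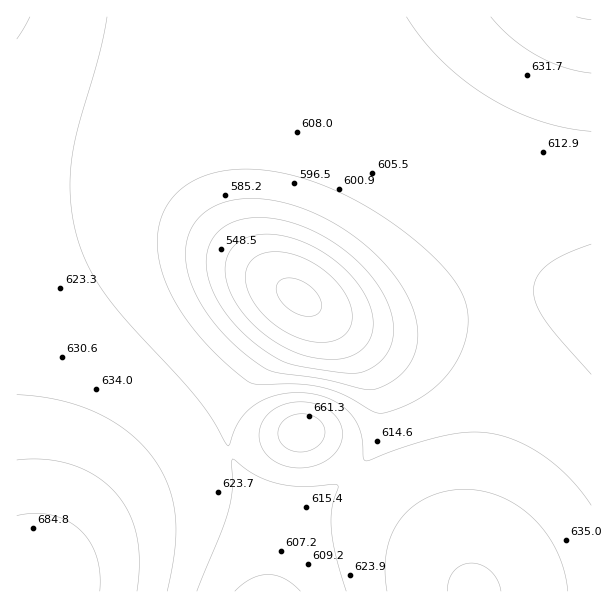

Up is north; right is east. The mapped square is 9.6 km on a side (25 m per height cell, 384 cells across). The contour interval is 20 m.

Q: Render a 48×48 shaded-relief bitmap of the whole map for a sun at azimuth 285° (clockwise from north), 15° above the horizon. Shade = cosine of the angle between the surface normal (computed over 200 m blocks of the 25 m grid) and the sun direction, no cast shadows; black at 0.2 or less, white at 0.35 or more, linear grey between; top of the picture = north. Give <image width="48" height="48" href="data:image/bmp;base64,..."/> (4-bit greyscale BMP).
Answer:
<image width="48" height="48" href="data:image/bmp;base64,Qk32BAAAAAAAAHYAAAAoAAAAMAAAADAAAAABAAQAAAAAAIAEAAATCwAAEwsAABAAAAAAAAAAAAAAABEREQAiIiIAMzMzAERERABVVVUAZmZmAHd3dwCIiIgAmZmZAKqqqgC7u7sAzMzMAN3d3QDu7u4A////AGZVVEMzIiIiI0RWZ4iIiIiId3ZlVURERGZlVEMzIiIiM0RWZ3iIiIiId3ZlVURERGZlVEQzMiIjM0RWZ3iIiIiId3ZmVVRERGZlVUQzMzMzNEVWZ3eIiIiId3ZmVVRERGZmVURDMzMzNEVWZ3eIiIiId3ZmVVVERHZmVVREMzMzREVWZnd4iIiHd3ZmVVVURHZmVVRERDNEREVWZnd3iIiHd3ZmVVVVRHZmZVVERERERFVWZmd3eIh3d3ZmZVVVVXZmZVVURERERFVWVVZnd3d3d3ZmZVVVVXZmZVVVRERERVZmVERGd3d3d3ZmZVVVVXZmZlVVVEREVWeHZDIjV3d3d3ZmZlVVVWZmZlVVVVVVVnmZdSEBNnd3d3ZmZlVVVWZmZlVVVVVVVoq6hjEAJHd3d3ZmZmVVVWZmZmVVVVVVVpvMp0EAFGd3d3dmZmVVVWZmZmVVVVVVVovMuFMRJGiId3dmZmZVVWZmZmZVVVVVVXq8uWQyNXiIh3dmZmZlVWZmZmZVVVVVVWiaqXVEV4mYiHd2ZmZlVWZmZmZVVVVVVVV4iHZmeJmZiHd2ZmZmZWZmZmZlVVVVRERFZ3d4mqqpmId2ZmZmZmZmZmZlVVVUQzM0VWeJqqqqmId2ZmZmZmZmZmZVVVREMyIzRWeJq7uqmId2ZmZmZmZmZmZVVVRDIiIjRWiau7uqmHdmZmZmZmZmZmVVVUQyIREjRXiau7uqmHdmZmZmZmZmZmVVVEMiEREjRniau7upiHdmZmZmZmZmZlVVRDIhAAEjVniau7qZh3ZmZmZmZmZmZlVVRDIQAAEkVniau6qYd2ZmZmZmZmZmZVVVQyIQABE0VniaqpmId2ZmZmZmZmZmZVVUQyEQABI0VniZmZiHdmZmZmZmZmZmVVVUQyEQARI0VniZmId3ZmZmZmZmZmZmVVVUQyIRESNFZniIiHd2ZmZmZmZmZmZmVVVUQzIiIiNFZnd3d3ZmZmZmZmZmZmZlVVVUQzMiIzRFZnd3d2ZmZmZmZmZmZmZlVVVVRDMzM0RVZmZ2ZmZmZmZmZmZmZmZVVVVVREREREVVZmZmZmZmZmZmZmZmZlVVVVVVVURERVVWZmZmZmZmZmZmZmZmZlVVVVVVVVVVVVVWZmZmZmZmZmZmZmZmZlVVVVVVVVVVVVVmZmZmZmZmZmZmZmZmZlVVVVVVVVVVVVZmZmZmZmZmZmZmZmZmZlVVVVVVVVVVVmZmZmZmZmZmZmZmZmZmZlVVVVVVVVVmZmZmZmZmZmZmZmZmZmZmZlVVVVVVVmZmZmZmZmZmZmZmZmZmZmZmZlVVVVVVVmZmZmZmZmZmZmZmZmZmZmZmZlVVVVVVVmZmZmZmZmZmZmZmZmZmZmZmZkVVVVVVVmZmZmZmZmZmZmZmZmd3dmZmZkRFVVVVVmZmZmZmZmZmZmZmd3d3d2ZmZkREVVVVVWZmZmZmZmZmZmZnd3d3d3ZmZkREVVVVVWZmZmZmZmZmZmZ3d3d3d3dmZkRERVVVVWZmZmZmZmZmZmd3d3d3d3d2Zg=="/>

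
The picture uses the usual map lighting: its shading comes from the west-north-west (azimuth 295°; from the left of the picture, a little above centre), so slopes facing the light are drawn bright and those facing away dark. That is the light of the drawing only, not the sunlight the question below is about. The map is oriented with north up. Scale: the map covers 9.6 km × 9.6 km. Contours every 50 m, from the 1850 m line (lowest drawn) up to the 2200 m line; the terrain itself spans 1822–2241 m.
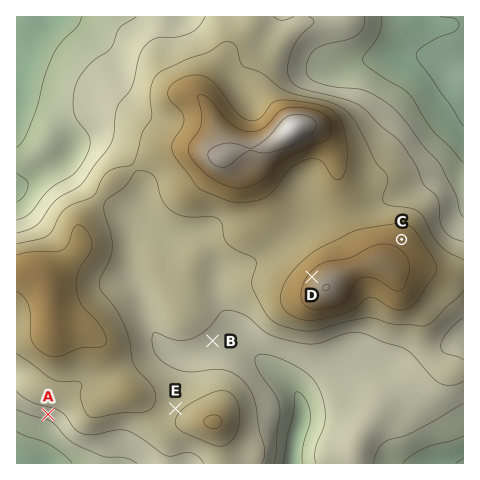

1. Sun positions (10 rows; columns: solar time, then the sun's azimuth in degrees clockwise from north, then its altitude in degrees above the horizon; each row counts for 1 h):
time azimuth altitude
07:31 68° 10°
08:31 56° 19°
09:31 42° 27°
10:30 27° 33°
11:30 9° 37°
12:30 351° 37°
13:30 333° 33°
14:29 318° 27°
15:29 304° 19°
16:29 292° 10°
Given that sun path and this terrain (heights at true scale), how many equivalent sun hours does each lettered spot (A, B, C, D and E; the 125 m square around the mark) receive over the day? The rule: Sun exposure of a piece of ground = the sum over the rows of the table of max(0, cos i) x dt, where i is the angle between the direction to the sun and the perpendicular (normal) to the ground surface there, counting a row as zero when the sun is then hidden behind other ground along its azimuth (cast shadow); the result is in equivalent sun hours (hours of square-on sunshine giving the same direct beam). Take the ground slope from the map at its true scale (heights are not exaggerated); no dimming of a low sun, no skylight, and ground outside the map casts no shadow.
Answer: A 3.1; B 4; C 4.6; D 4.8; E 4.4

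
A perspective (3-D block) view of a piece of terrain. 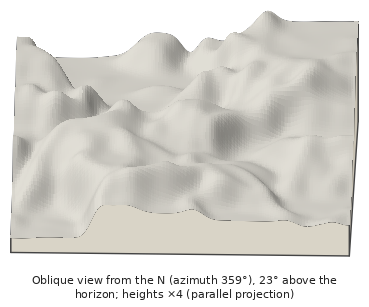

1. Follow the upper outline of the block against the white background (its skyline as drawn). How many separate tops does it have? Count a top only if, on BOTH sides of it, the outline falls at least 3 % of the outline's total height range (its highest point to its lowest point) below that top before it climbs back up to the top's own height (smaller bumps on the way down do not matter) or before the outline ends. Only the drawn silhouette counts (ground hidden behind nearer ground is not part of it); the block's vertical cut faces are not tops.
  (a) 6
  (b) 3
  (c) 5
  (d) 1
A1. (b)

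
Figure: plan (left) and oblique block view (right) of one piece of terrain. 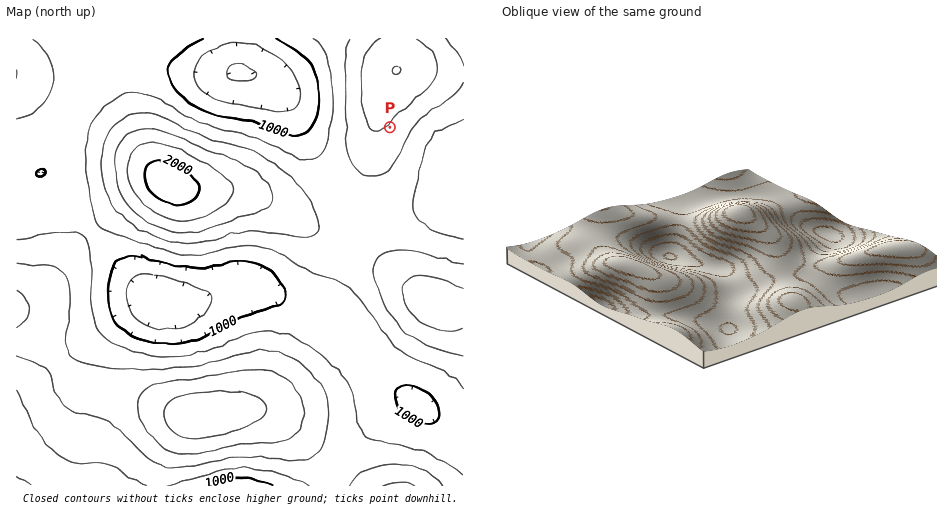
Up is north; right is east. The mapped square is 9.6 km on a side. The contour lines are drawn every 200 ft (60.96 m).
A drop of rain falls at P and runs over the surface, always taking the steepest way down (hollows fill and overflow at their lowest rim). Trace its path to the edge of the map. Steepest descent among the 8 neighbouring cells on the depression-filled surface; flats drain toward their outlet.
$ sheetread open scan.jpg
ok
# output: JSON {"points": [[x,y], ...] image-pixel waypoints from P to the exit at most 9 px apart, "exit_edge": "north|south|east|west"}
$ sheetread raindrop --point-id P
{"points": [[390, 127], [399, 137], [409, 146], [418, 147], [427, 149], [437, 153], [446, 158], [455, 162], [463, 166]], "exit_edge": "east"}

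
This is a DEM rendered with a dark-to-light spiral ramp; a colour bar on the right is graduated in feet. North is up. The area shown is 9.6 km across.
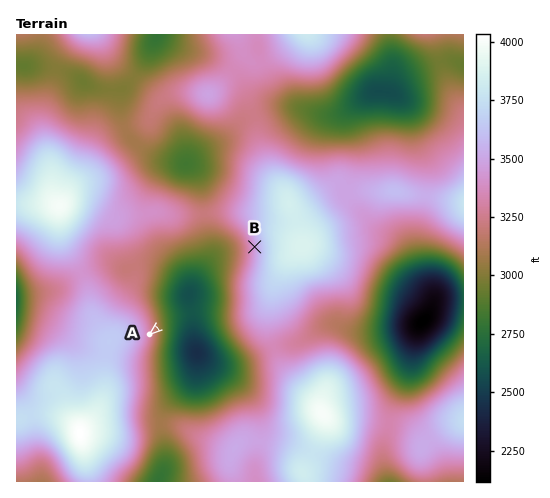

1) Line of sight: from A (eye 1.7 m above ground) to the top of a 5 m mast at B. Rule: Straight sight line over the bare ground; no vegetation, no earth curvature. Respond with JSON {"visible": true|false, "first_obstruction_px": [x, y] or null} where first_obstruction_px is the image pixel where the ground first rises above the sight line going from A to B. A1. {"visible": true, "first_obstruction_px": null}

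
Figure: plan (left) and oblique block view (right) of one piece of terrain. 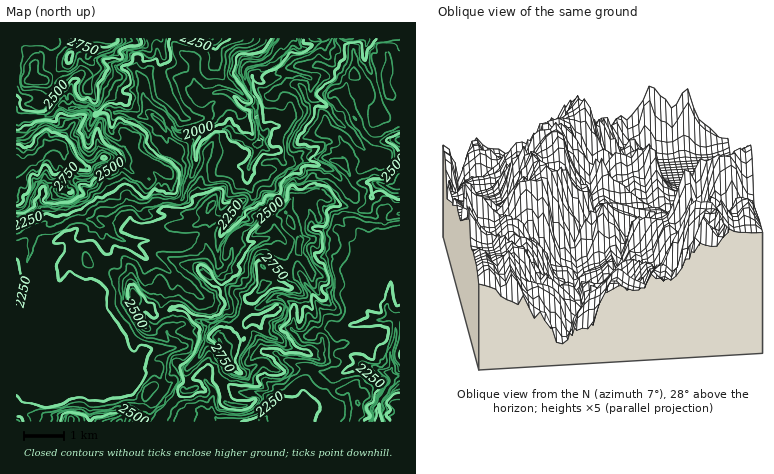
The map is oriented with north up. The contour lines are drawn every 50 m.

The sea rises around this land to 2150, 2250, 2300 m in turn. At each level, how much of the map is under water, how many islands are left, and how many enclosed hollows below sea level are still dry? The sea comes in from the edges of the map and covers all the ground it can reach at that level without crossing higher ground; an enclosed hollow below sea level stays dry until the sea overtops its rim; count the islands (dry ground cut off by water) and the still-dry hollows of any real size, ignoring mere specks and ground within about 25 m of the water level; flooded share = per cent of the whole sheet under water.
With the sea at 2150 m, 13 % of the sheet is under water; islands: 0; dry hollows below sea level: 0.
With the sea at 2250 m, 35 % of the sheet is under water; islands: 0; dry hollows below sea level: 0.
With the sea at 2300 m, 48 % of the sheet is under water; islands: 0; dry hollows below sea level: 0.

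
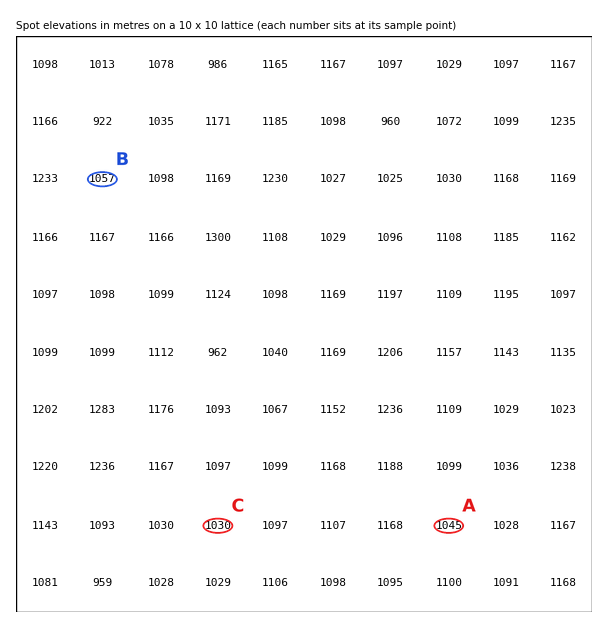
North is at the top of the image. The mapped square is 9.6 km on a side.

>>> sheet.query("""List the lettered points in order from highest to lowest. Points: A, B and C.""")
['B', 'A', 'C']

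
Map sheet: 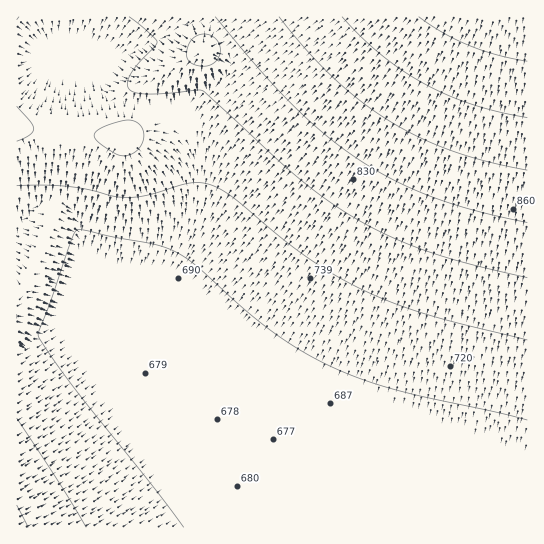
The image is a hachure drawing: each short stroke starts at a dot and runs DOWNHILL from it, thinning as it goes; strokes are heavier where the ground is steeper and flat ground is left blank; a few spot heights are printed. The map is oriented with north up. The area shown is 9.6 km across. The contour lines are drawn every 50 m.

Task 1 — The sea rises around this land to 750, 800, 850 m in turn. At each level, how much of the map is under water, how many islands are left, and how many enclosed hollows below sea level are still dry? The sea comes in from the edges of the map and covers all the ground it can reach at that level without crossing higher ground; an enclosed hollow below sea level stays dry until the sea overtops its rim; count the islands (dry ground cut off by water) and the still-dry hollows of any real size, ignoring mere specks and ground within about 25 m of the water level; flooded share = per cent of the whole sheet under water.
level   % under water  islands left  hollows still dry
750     54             0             0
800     74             0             0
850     84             0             0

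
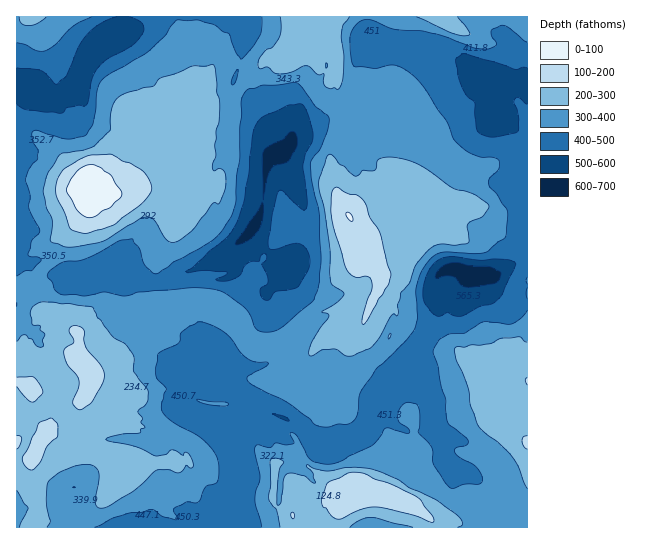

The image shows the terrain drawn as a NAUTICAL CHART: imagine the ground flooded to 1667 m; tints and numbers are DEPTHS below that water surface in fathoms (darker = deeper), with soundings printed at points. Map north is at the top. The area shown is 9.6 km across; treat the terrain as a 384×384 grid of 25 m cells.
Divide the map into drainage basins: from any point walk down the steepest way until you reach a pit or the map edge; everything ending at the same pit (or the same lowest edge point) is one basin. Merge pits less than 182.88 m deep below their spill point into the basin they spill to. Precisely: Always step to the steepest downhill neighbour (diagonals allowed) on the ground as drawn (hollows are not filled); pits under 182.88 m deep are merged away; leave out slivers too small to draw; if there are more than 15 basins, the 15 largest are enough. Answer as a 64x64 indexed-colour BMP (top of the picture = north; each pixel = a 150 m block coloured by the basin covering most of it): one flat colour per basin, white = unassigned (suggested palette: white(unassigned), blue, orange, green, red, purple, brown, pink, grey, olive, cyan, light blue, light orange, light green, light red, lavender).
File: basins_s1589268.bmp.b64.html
<image width="64" height="64" href="data:image/bmp;base64,Qk12CAAAAAAAAHYAAAAoAAAAQAAAAEAAAAABAAQAAAAAAAAIAAATCwAAEwsAABAAAAAAAAAA////ALR3HwAOf/8ALKAsACgn1gC9Z5QAS1aMAMJ34wB/f38AIr28AM++FwDox64AeLv/AIrfmACWmP8A1bDFABEREREREREREREREREREREREREVVVVVVVVVERERERERERERERERERERERERERERERERERFVVVVVVVEREREREREREREREREREREREREREREREREREVVVVVVVERERERERERERERERERERERERERERERERERERVVVVVRERERERERERERERERERERERERERERERERERERFVUREREREREREREREREREREREREREREREREREREREREREREREREREREREREREREREREREREREREREREREREREREREREREREREREREREREREREREREREREREREREREREREREREREREREREREREREREREREREREREREREREREREREREREREREREREREREREREREREREREREREREREREREREREREREREREREREREREREREREREREREREREREREREREREREREREREREREREREREREREREREREREREREREREREREREREREREREREREREREREREREREREREREREREREREREREREREREREREREREREREREREREREREREREREREREREREREREREREREREREREREREREREREREREREREREREREREREREREREREREREREREREREREREREREREREREREREREREREREREREREREREREREREREREREREREREREREREREREREREREREREREREREREREREREREREREREREREREREREREREREREREREREREREREREREREREREREREREREREREREREREREREREREREREREREREREREREREREREREREREREREREREREREREREREhERERERERERERERERERERERERERERERERERERERERESERERERERERERERERERERERERERERERERERERERERERIREREREREREREREREREREREREREREREREREREREREREhERERERERERERERERERIiIRERERERERERERERERERESIRERERERERERERERERIiIiERERERERERERERERERERIhEREiIRERERERERERIiIiIhEREREREREREREREREREiIRIiIiIRERERERERIiIiIiIhERIiERERERERERERESIiIiIiIiIRERERESIiIiIiIiIiIiIRERERERERERERIiIiIiIiIiIhEREiIiIiIiIiIiIiIiEREREREREREREiMiIiIiIiIiIiIiIiIiIiIiIiIiIiIRERERERERERESMyIiIiIiIiIiIiIiIiIiIiIiIiIiIiERERERERERERMzIiIiIiIiIiIiIiIiIiIiIiIiIiIiIREREREREREREzMiIiIiIiIiIiIiIiIiIiIiIiIiIiIRERERERERERETMzIiIiIiIiIiIiIiIiIiIiIiIiIiIhERERERERERERMzMiIiIiIiIiIiIiIiIiIiIiIiIiIhEREREREREREREzMyIiIiIiIiIiIiIiIiIiIiIiIiIRERERERERERERETMzMiIiIiIiIiIiIiIiIiIiIiIiIhERERERERERERERMzMzMiIiIiIiIiIiIiIiIiIiIiIiEREREREREREREREzMzMzIiIiIiIiIiIiIiIiIiIiIiIRERERERERERERETMzMzMyIiIiIiIiIiIiIiIiIiIiIRERERERERERERERMzMzMzIiIiIiISIiIiIiIiIiIiIhEREREREREREREREzMzMzMiIiIiEREiIiIiIiIiIiIhERERERERERERERETMzMzMyIRERERESIiIiIiIiIiIiERERERERERERERERMzMzMzERERERERIiIiIiIiIiIiIREREREREREREREREzMzMzMzEREREREiIiIiIiIiIiIhERERERERERERERETMzMzMzMRERERESIiIiIiIiIiIiERERERERFEFERBERMzMzMzMzERERERIiIiIiIiIiIiIhEREREREUREREREQzMzMzMzMREREREiIiIiIiIiIiIiEREREREURERERERDMzMzMzMzEREREiIiIiIiIiIiIiIREREREUREREREREMzMzMzMzMRERERIiESIiIiIiIiIiERERERREREREREQzMzMzMzMzEREREiIiIiIiIiIiIiIRERERFERERERERDMzMzMzMzMxERETMyIiIiIiIiIiIiEREREUREREREREMzMzMzMzMzMREzMzIiIiIiIiIiIiERERERREREREREQzMzMzMzMzMzMzMzMzIiIiIiIiIiEREREREURERERERDMzMzMzMzMzMzMzMzMyIiIiIiIiERERERERFEREREREMzMzMzMzMzMzMzMzMzMiIiIiIiIREREREREUREREREQzMzMzMzMzMzMzMzMzMzIiIiIiIhERERERERRERERERDMzMzMzMzMzMzMzMzMzMyIiIiIRERERERERREREREREMzMzMzMzMzMzMzMzMzMzMiIiIRERERERERREREREREQzMzMzMzMzMzMzMzMzMzMzMyIhERERERERRERERERERDMzMzMzMzMzMzMzMzMzMzMzMhERERERFEREREREREREMzMzMzMzMzMzMzMzMzMzMzMyEREREREUREREREEREUQzMzMzMzMzMzMzMzMzMzMzMzERERERERFERERBERERFDMzMzMzMzMzMzMzMzMzMzMzMREREREREUREQRERERER"/>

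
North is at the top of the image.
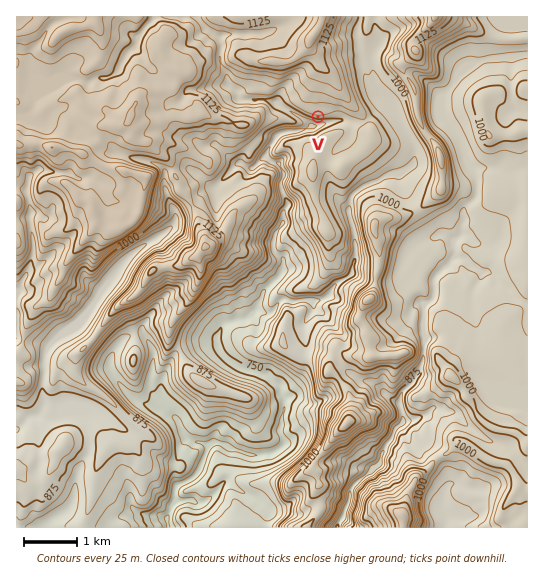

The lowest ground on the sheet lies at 670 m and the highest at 1225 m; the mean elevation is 970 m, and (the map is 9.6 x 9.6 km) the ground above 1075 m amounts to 20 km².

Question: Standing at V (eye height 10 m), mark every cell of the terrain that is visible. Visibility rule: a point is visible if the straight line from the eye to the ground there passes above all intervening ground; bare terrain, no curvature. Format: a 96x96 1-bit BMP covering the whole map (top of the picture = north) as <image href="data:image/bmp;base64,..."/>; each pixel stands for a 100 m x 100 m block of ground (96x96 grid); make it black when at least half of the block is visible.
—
<image width="96" height="96" href="data:image/bmp;base64,Qk2+BAAAAAAAAD4AAAAoAAAAYAAAAGAAAAABAAEAAAAAAIAEAAATCwAAEwsAAAIAAAAAAAAA////AAAAAAAAAAAAAAAAAAAAAAAAAAAAAAAAAAAAAAAAAAAAAAAAAACAAAAAAAAAAAAAAAGAAAAAAAAAAAAAAAAAAAAAAAAAAAAAAAAAAAAAAAAAAAAAAAAAAAAAAAAAAAAAAAAAAAAAAAAAAAAAAAAAAAAAAAAAAAAAAAAAAAAAAAAAAAAAAAAAAAAAAAAAAAAAAAAAAAAAAAAAAAAAAAAAAAAAAAAAAAAAAAAAAAAAAAAAAAAAAAAAAAAAAAAAAAAAAAAAAAAAAAAAAAAAAAAAAAAAAAAAAAAAAAAAAAAAAAAAAAAAAAAAAAAAAAAAAAAABAAAAAAAAAAAAAAABgAAAAAAAAAAAAAAAAAAAAAAAAAAAAAAAAAAAAAAAAAAAAAAAAAAAAAAAAAAAAAAAAAAAAAAAAAAAAAAAAAAAAAAAAAAAAAAAAAAAAAAAAAAAAAAAAAAAAAAAAAAAAAAAAAAAAAAAAAAAAAAAAAAAAAAAAAAAAAAAAAAAAAAAAAAAAAAAAAAAAAAAAAAAAAAAAAAAAAAAAAAAAAAAAAAAAAAAAAAAAAAAAAAAAAAAAAAAAAAAAAAAAAAAAAAAAAAAAAAAAAAAAAAAAAAAAAAAAAAAAAAAAAAAAAAAAAAAAAAAAAAAAAAAAAAAAAAAAAAAAAAAAAAAAAAAAAAAAAAAAAAAAAAAAAAAEAAAAAAAAAAAAAAAGAAAAAAAAAAAAAAAAAAAAAAAAAAAAAAAAAAAAAAAAAAAAAAAAAAAAAAAAAAAAAAAAAAAAAAAAAAAAAAAAAAAAAAAAAAAAAAAAAAAAAAAAAAAAAAAAAAAAAAAAAABiAAAAAAAAAAAAAADuAAAAAAAAAAAAAAH4AAAAAAAAAAAAgAH/AAAAAAAAAAAAAAPcAAAAAAAAAAAAIAOcAAACAAAAAAAAMAOMAAABAAAAAAAAGAOMAAABwAAAAAAAGAeMAAAAAAAAAAAAGAePAAAAAAAAAAAADA+f4AAAAAAAAAAADB+P8AAAAAAAAAAADB/P8AAAABAAAAAADD//8AAAABAAAAAADiB/8AAAABAAAAAAHgB/cAAAABAAAAAA/ADyABiAABAAAAAAAEDwgDjAABAAAAAAAIPwgDgwABAAAAAAAADEwDgYACAAAAAAAAAH4DgMACAAAAAAAAAD8/wMAAAAAAAAAAAB//4OAAAAAAAAAAAB8P+eAIAAAAAAAAAB/P/+AQAAAAAAAAAB///4AQAAAAAAAAHgf7/wAAAAAAAAAAHAPjHgAAAAAAAAAAHAMD/gAAAAAAAAAAPA4D/AAAAAAAAAAAP58B+AAAAAAAAAAD/gAA8AAAAAAAAAAD/gAA8AAAAAAAAAAB/iAB4AAAAAAAAAAA/H/gwAAAAAAAAAAAfH/4AAAAAAAAAAAAeAAcAAAAAAAAAAAAaAAGAAAAAAAAAAAAQAADAAAAAAAAAAAAAAABAAAAAAAAAAAHAAABAAAAAAAAAAAHAAAAAAAAAAAAAAAEAAAAAAAAAAAAAAAAAAAAAAAAAAAAAAAAAAAAAAAAAAA="/>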